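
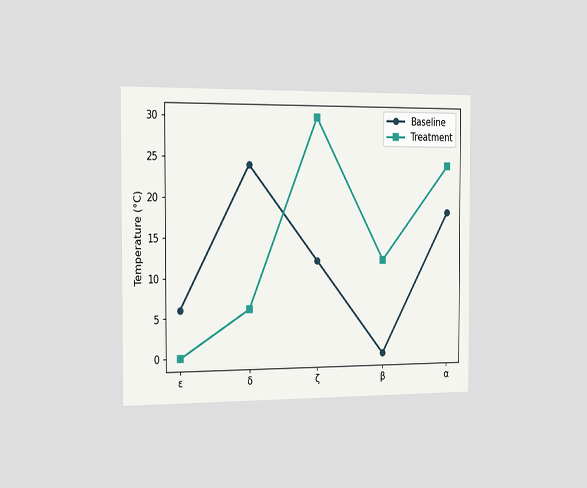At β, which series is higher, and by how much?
Treatment, by 12°C

The chart is viewed slightly from the left. At β, Treatment sits above the other line by 12°C.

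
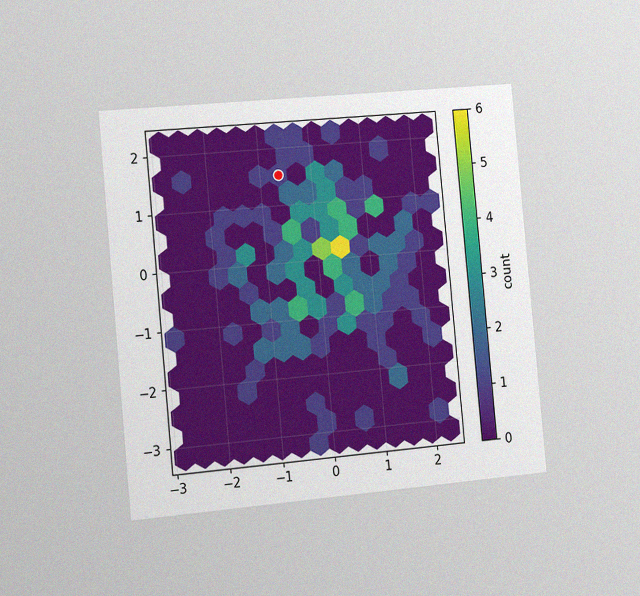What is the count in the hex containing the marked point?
The chart is tilted about 5° counter-clockwise and viewed slightly from the left, with some photo noise. The marked hex reads 1 on the colorbar.

1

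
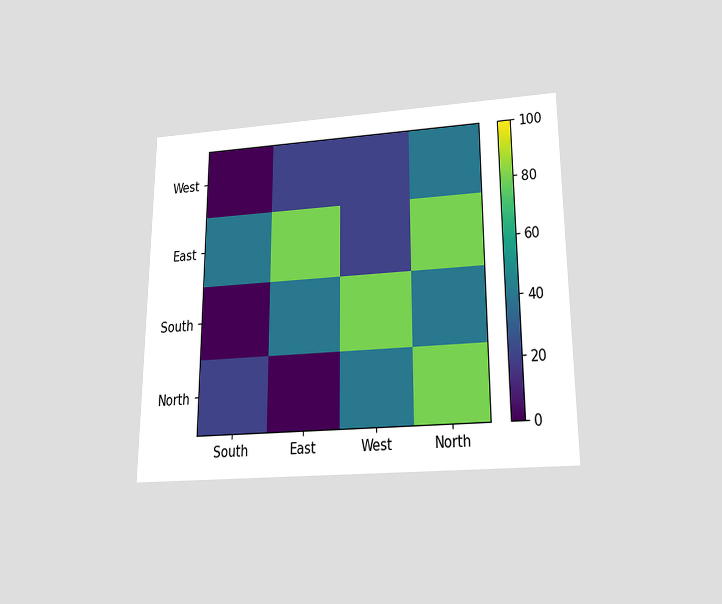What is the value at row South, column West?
The chart is viewed slightly from below. Matching cell (South, West) against the colorbar gives 80.

80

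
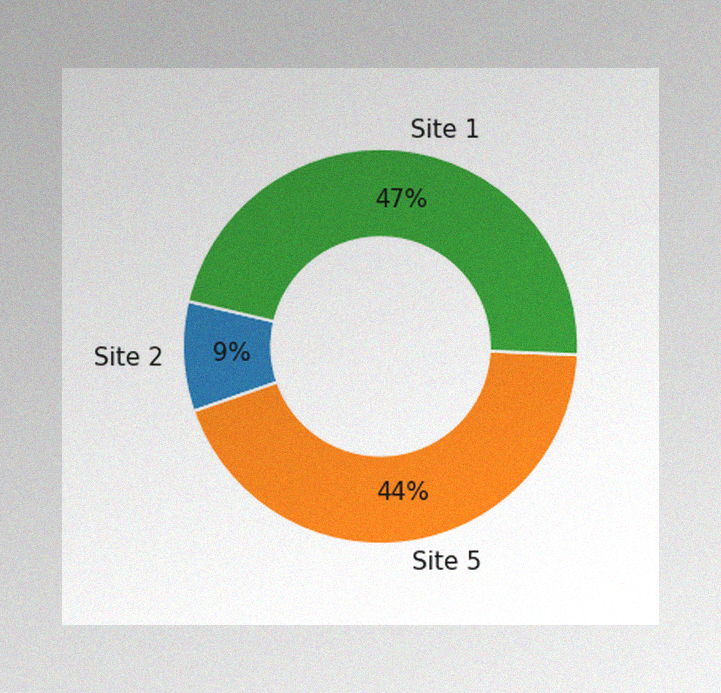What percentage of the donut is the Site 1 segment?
47%

The image has some photo noise and uneven lighting. The Site 1 segment takes up 47% of the ring.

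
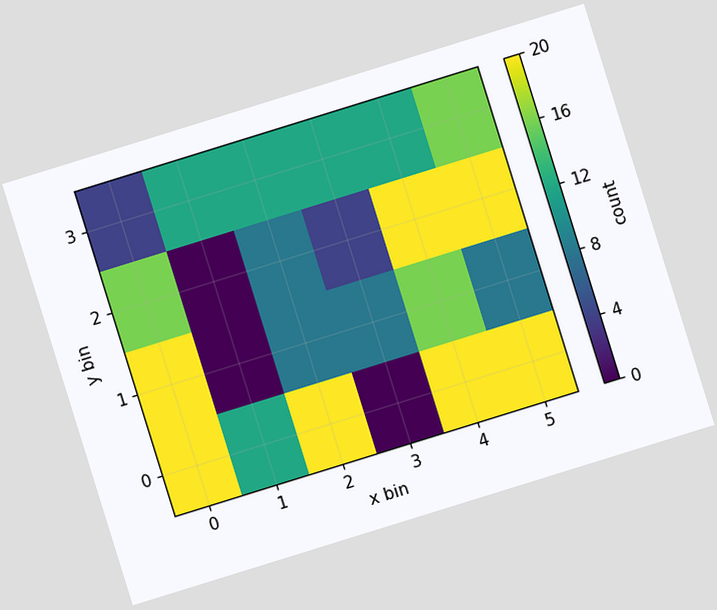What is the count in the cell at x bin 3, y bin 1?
8

The chart is tilted about 17° counter-clockwise. Matching the cell (3, 1) against the colorbar gives 8.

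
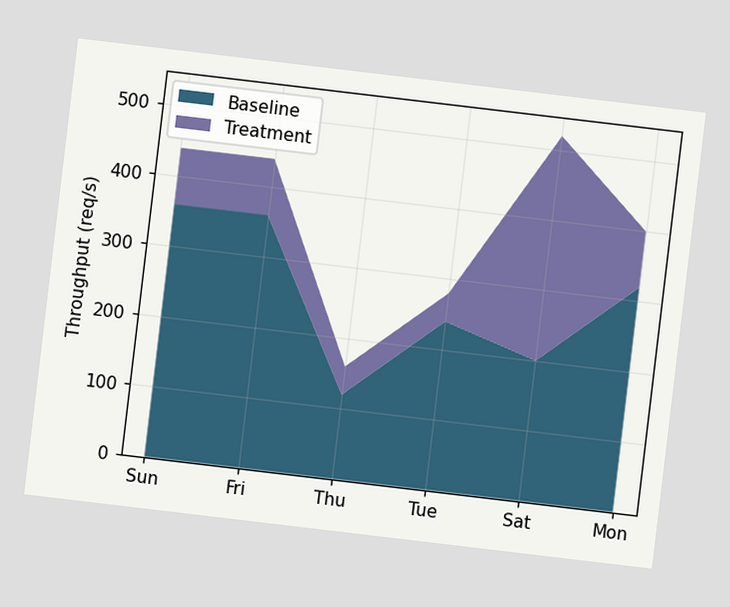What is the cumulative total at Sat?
520req/s

The chart is tilted about 7° clockwise. The stacked total at Sat reaches 520req/s.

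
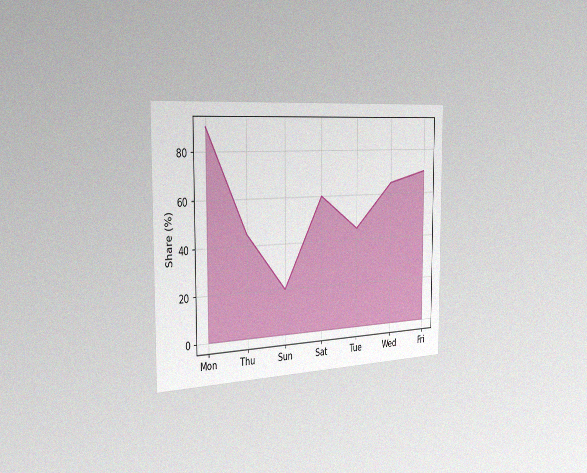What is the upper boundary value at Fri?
The chart is viewed slightly from the left, with some photo noise. At Fri the upper boundary is at 70%.

70%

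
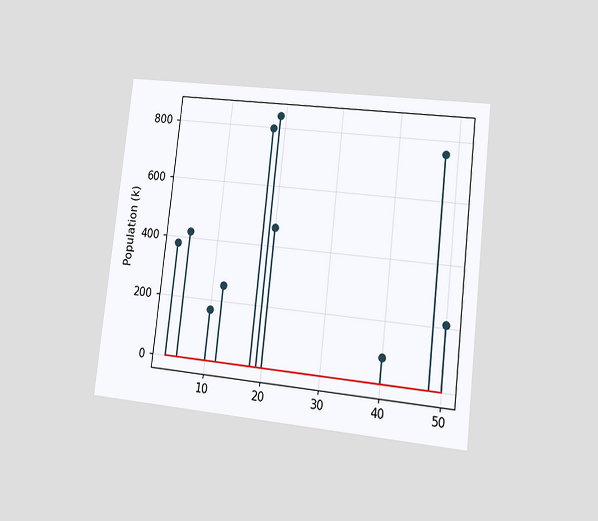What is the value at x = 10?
168k

The chart is tilted about 6° clockwise and viewed at a slight angle. The stem at x=10 reaches 168k.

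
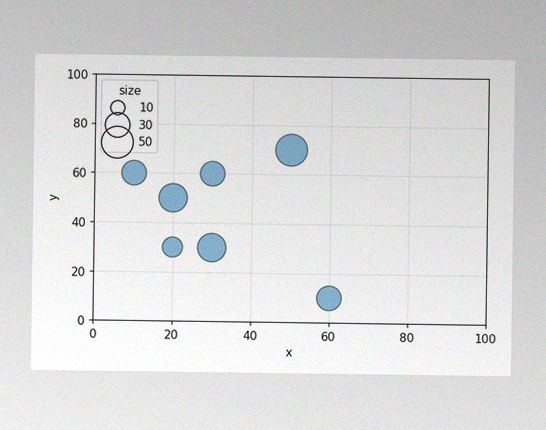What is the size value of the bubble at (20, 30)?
20

The image has some photo noise and uneven lighting. Matching the bubble at (20, 30) against the size legend gives 20.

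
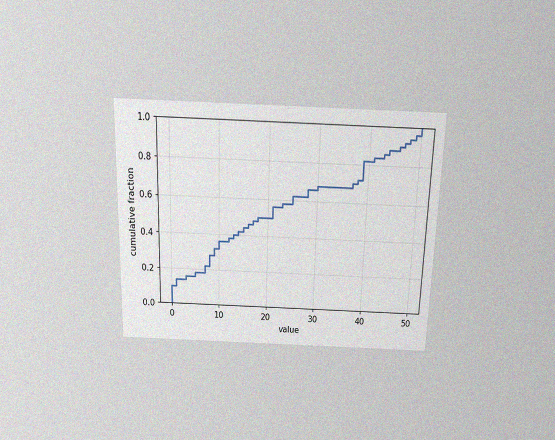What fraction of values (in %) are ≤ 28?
The chart is viewed slightly from above, with some photo noise. At x=28 the ECDF step is at 66%.

66%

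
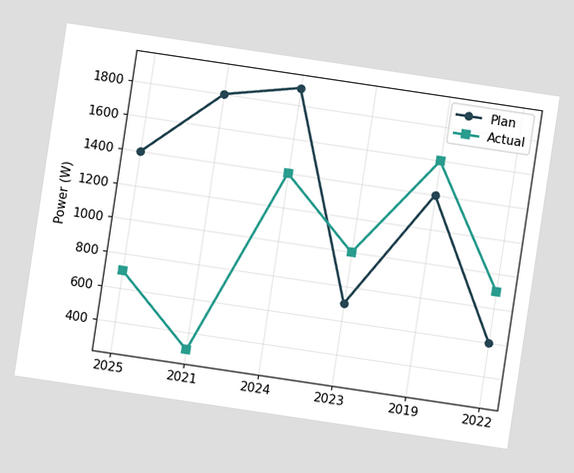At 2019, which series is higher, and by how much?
Actual, by 200W

The chart is tilted about 8° clockwise. At 2019, Actual sits above the other line by 200W.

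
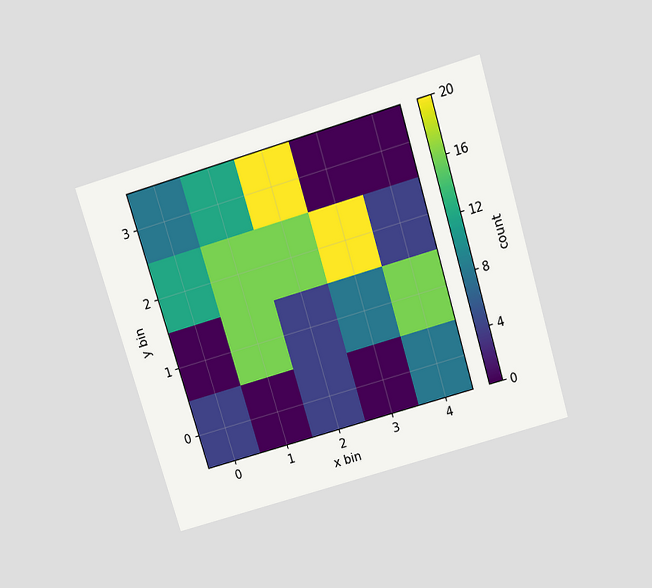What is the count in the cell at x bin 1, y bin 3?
12

The chart is tilted about 17° counter-clockwise and viewed slightly from above. Matching the cell (1, 3) against the colorbar gives 12.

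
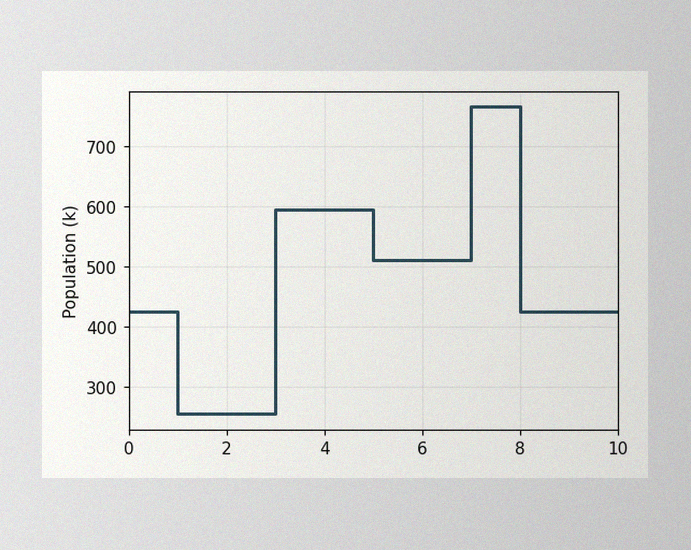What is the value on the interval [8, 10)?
The image has some photo noise and uneven lighting. On [8, 10) the step sits at 425k.

425k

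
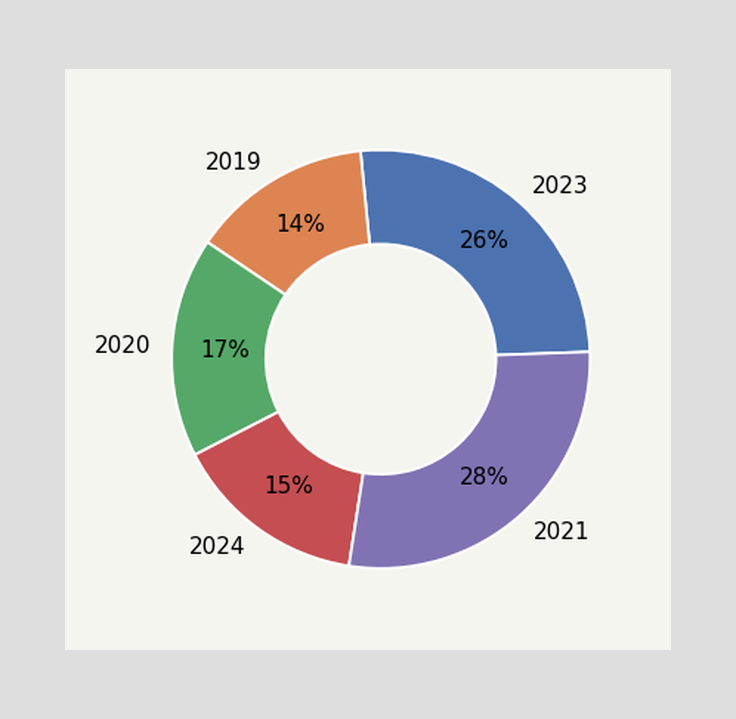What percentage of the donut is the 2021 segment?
The 2021 segment takes up 28% of the ring.

28%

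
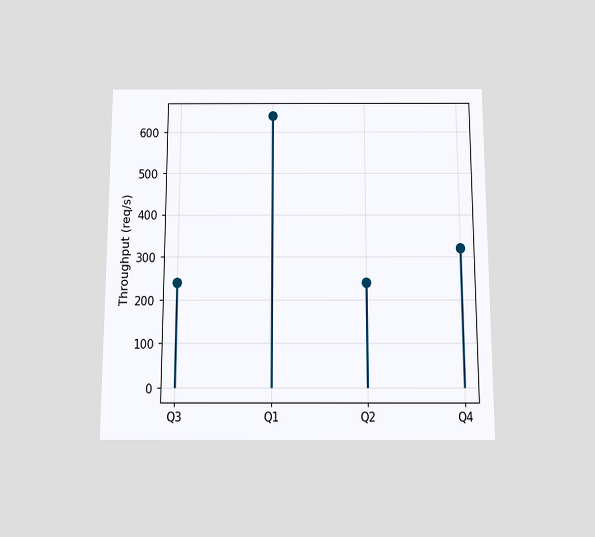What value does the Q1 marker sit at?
640req/s

The chart is viewed slightly from below. The Q1 marker sits at 640req/s.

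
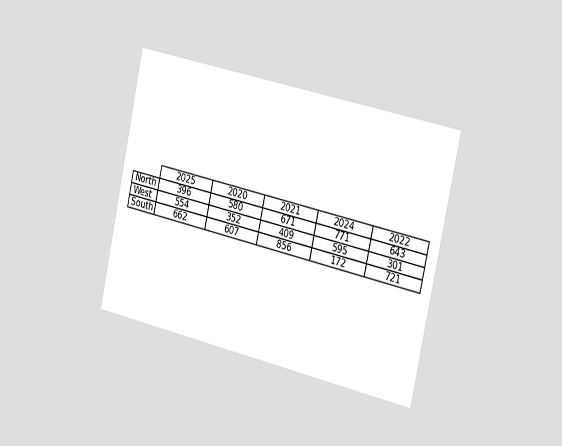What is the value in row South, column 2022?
The chart is tilted about 12° clockwise and viewed slightly from the right. The (South, 2022) cell reads 721.

721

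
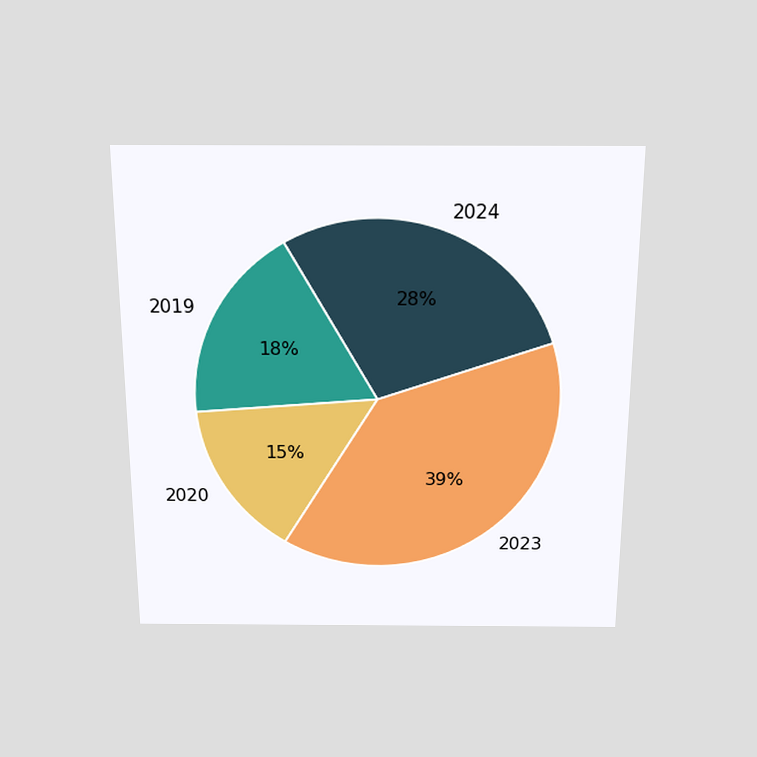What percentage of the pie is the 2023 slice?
The chart is viewed slightly from above. The 2023 slice takes up 39% of the pie.

39%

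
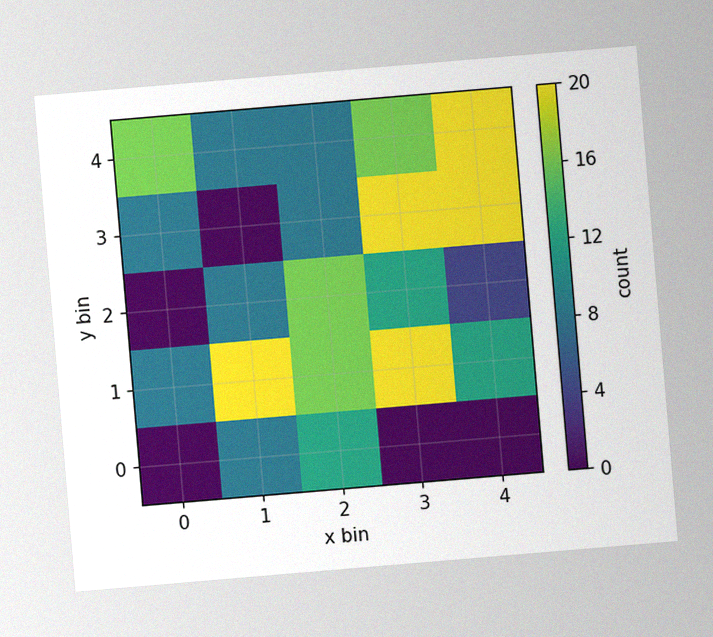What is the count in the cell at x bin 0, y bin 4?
The chart is tilted about 5° counter-clockwise, with some photo noise. Matching the cell (0, 4) against the colorbar gives 16.

16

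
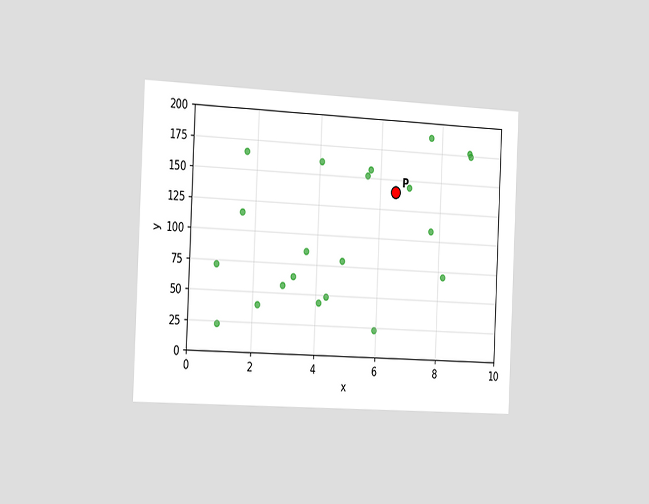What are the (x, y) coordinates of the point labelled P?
(6.5, 140)

The chart is tilted about 3° clockwise and viewed slightly from the left. Following the gridlines from P to each axis, P sits at (6.5, 140).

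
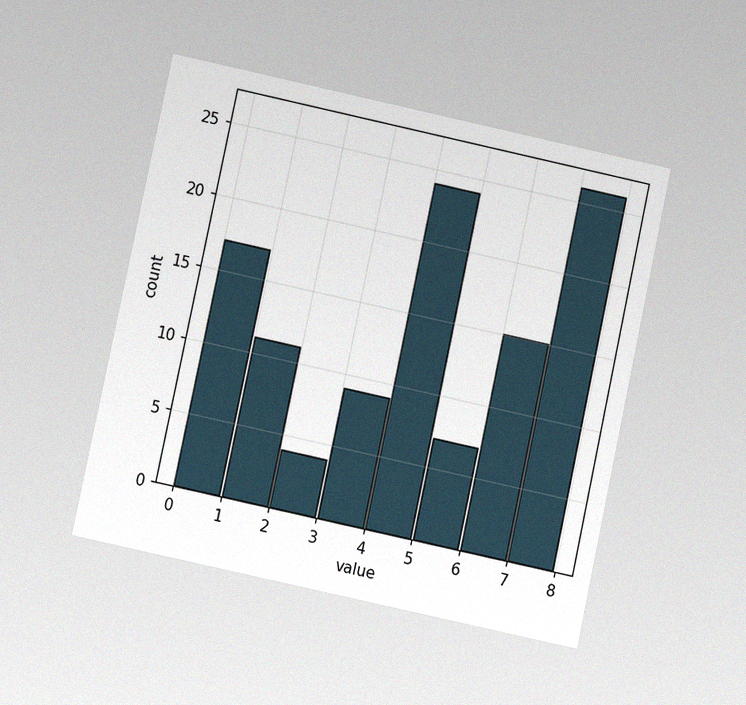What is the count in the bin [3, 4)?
The chart is tilted about 12° clockwise and viewed at a slight angle, with some photo noise. The [3, 4) bin has height 9.

9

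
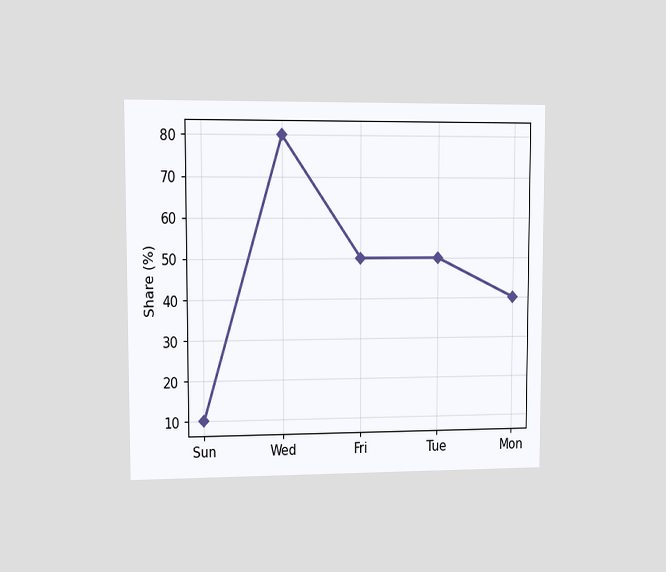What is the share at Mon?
The chart is viewed at a slight angle. At Mon, the line is at 40%.

40%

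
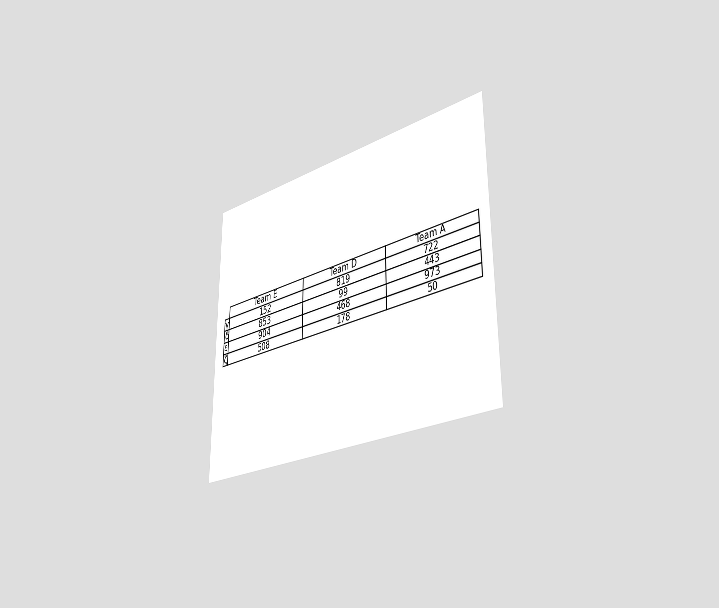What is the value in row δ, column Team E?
853

The chart is viewed slightly from the right. The (δ, Team E) cell reads 853.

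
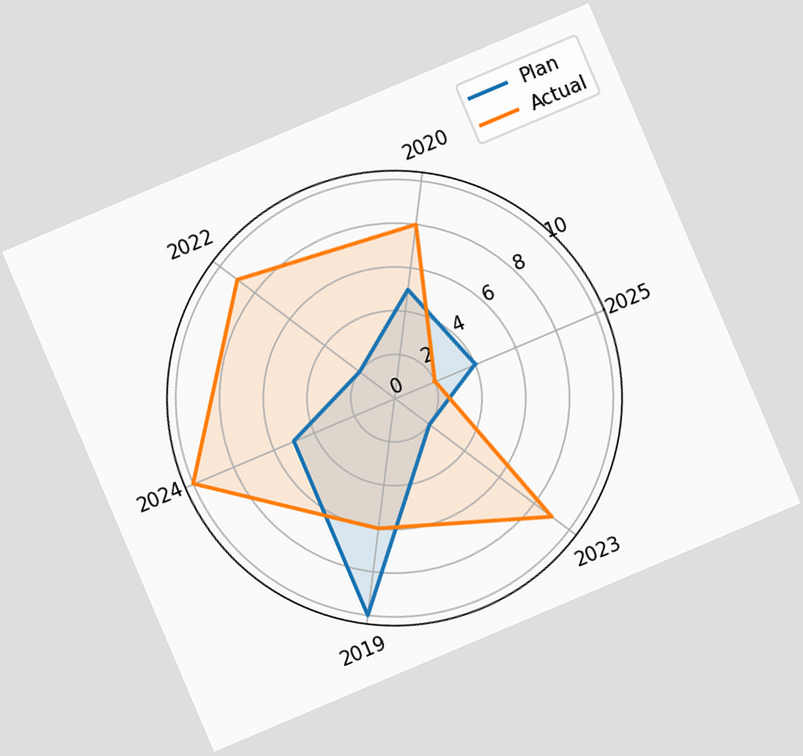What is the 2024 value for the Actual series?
10

The chart is tilted about 23° counter-clockwise. On the 2024 axis, Actual reaches 10.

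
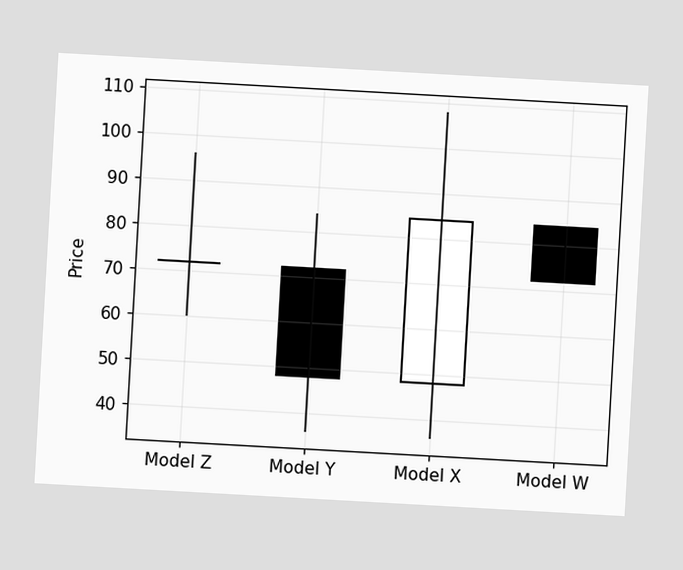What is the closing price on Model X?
84

The chart is tilted about 3° clockwise. The Model X candle closes at 84.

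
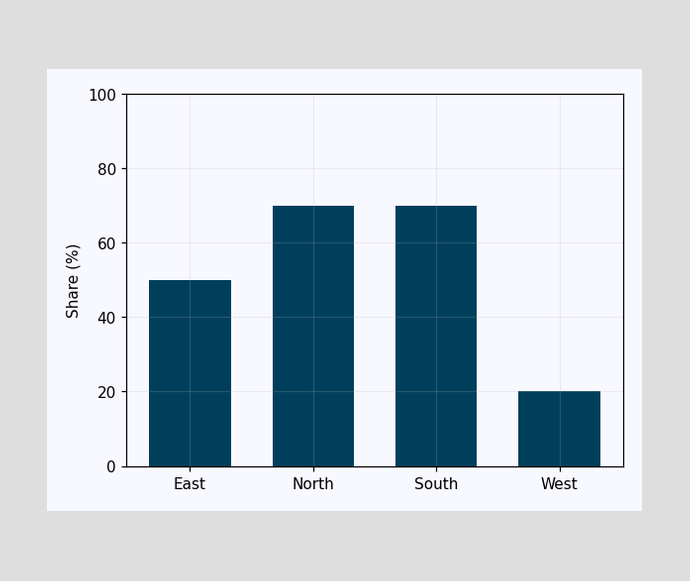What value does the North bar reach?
Reading along the chart's y-axis, the North bar reaches 70%.

70%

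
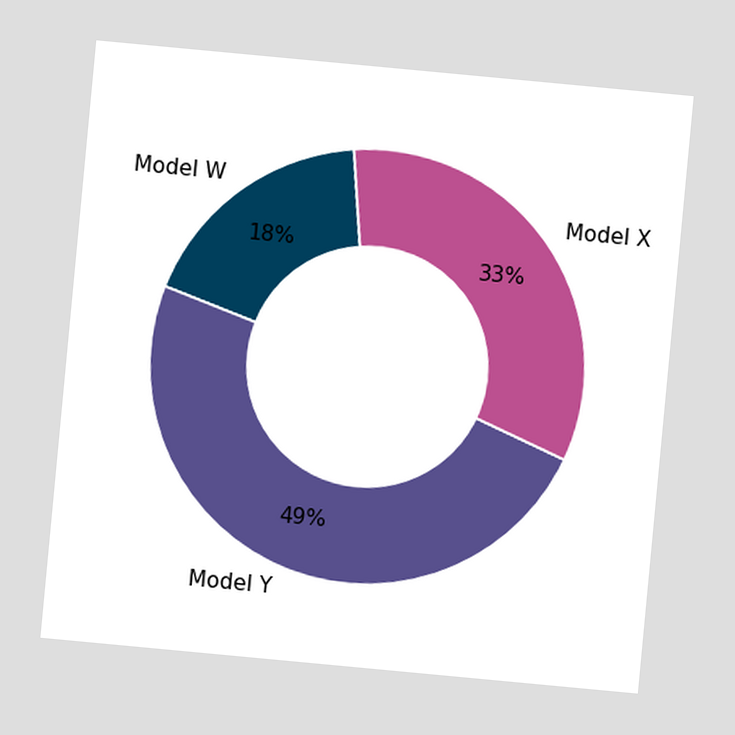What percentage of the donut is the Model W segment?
The chart is tilted about 5° clockwise. The Model W segment takes up 18% of the ring.

18%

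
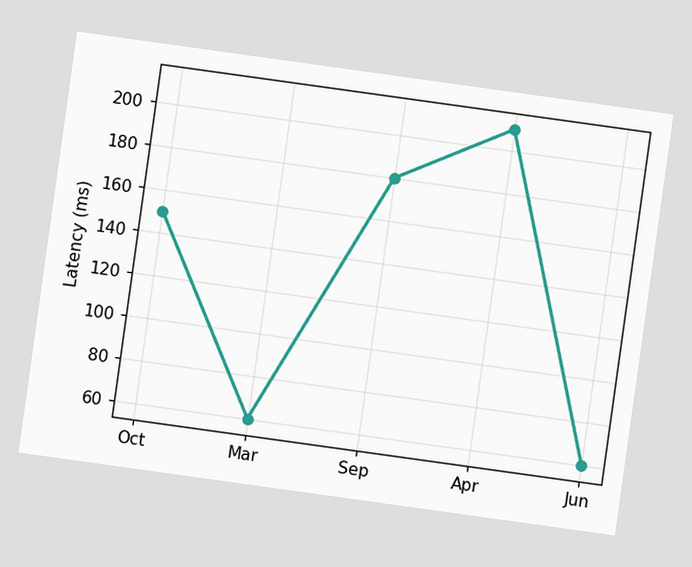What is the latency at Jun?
60ms

The chart is tilted about 8° clockwise. At Jun, the line is at 60ms.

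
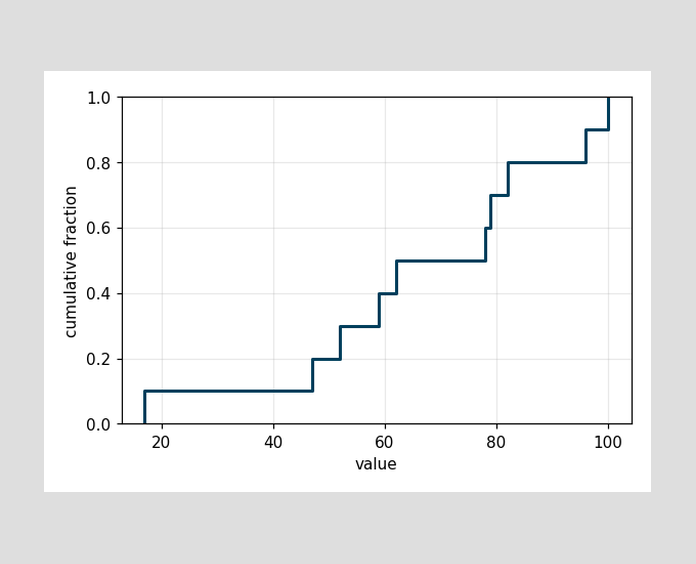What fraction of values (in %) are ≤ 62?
50%

At x=62 the ECDF step is at 50%.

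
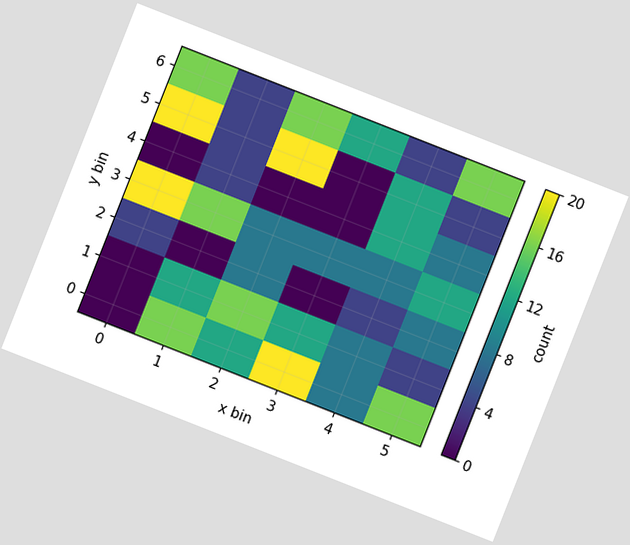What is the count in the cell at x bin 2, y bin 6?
16

The chart is tilted about 21° clockwise. Matching the cell (2, 6) against the colorbar gives 16.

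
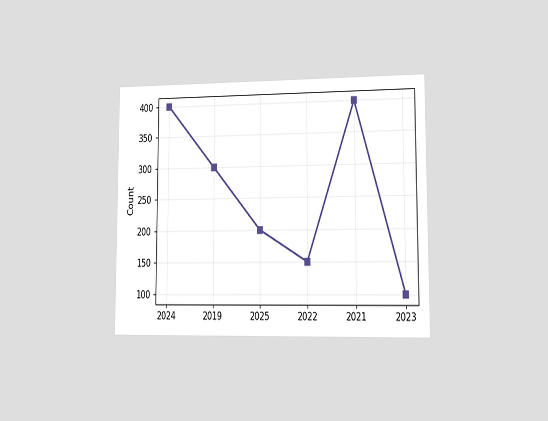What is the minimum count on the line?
100

The chart is viewed slightly from the right. The lowest point is at 2023, and reading across to the y-axis gives 100.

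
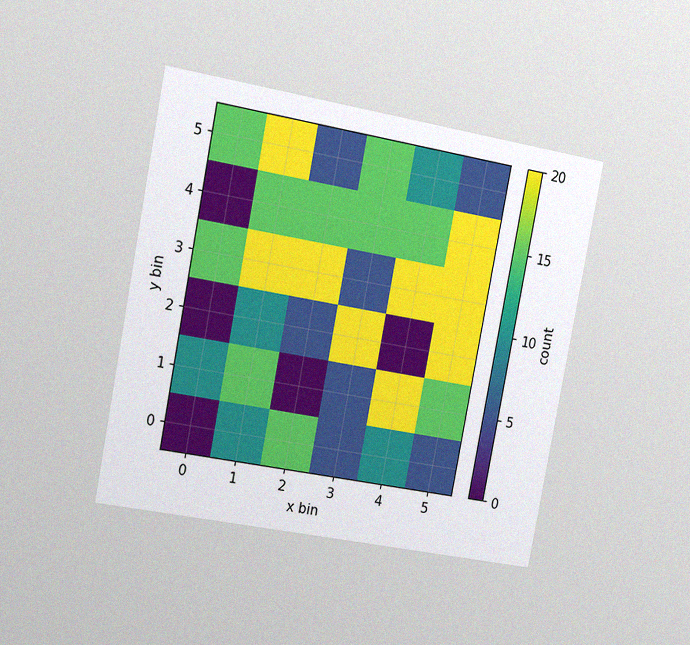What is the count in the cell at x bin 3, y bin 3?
The chart is tilted about 11° clockwise and viewed slightly from the left, with some photo noise. Matching the cell (3, 3) against the colorbar gives 5.

5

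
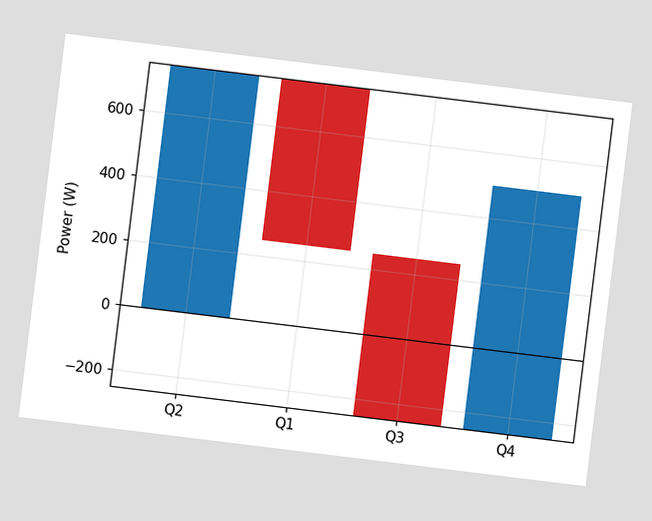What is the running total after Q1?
250W

The chart is tilted about 7° clockwise. After Q1 the running total reaches 250W.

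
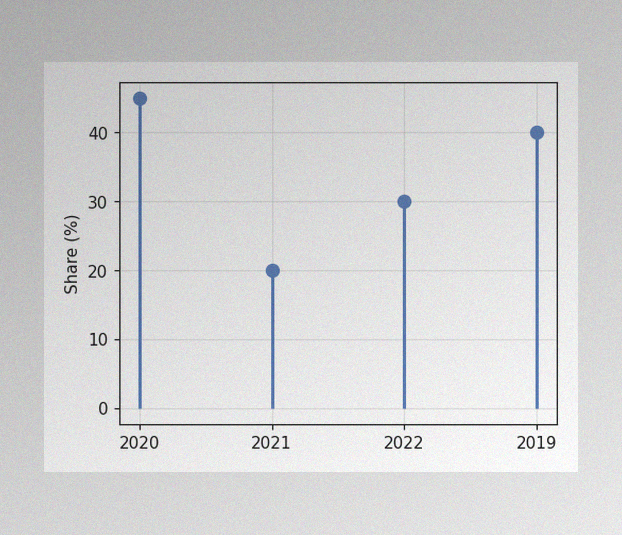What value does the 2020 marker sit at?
The image has some photo noise and uneven lighting. The 2020 marker sits at 45%.

45%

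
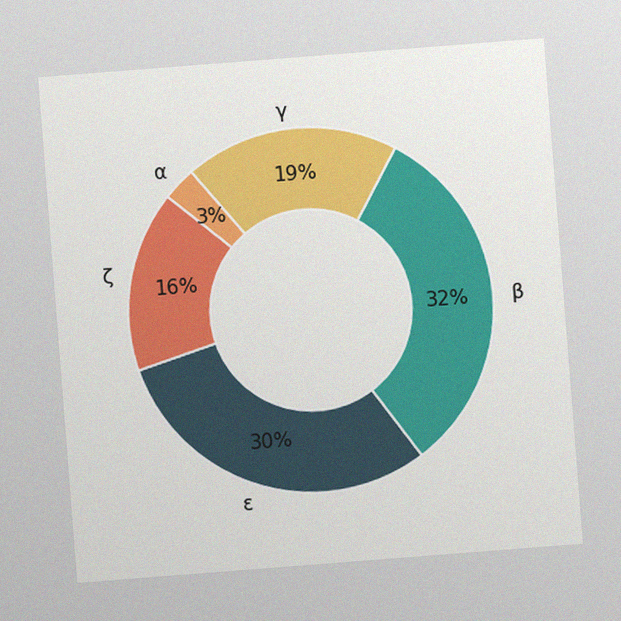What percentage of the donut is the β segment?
32%

The chart is tilted about 4° counter-clockwise, with some photo noise. The β segment takes up 32% of the ring.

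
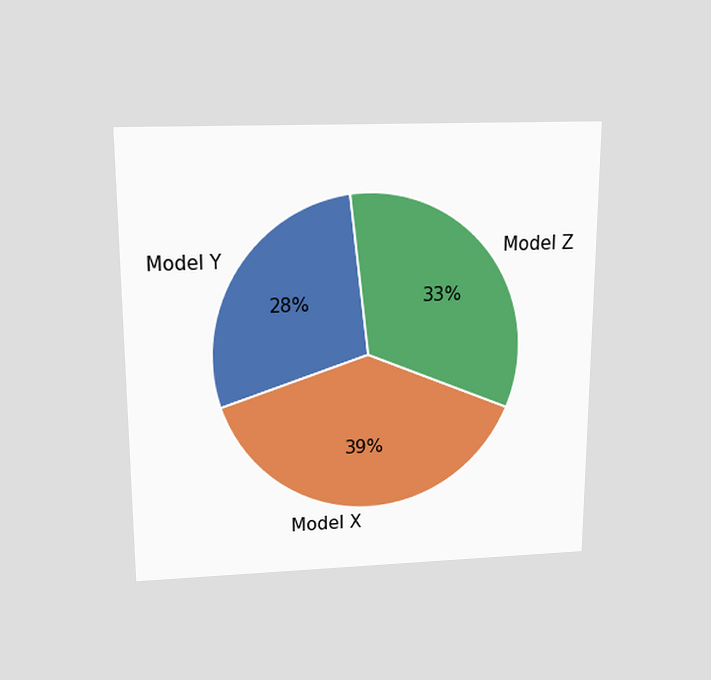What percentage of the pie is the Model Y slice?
28%

The chart is viewed slightly from above. The Model Y slice takes up 28% of the pie.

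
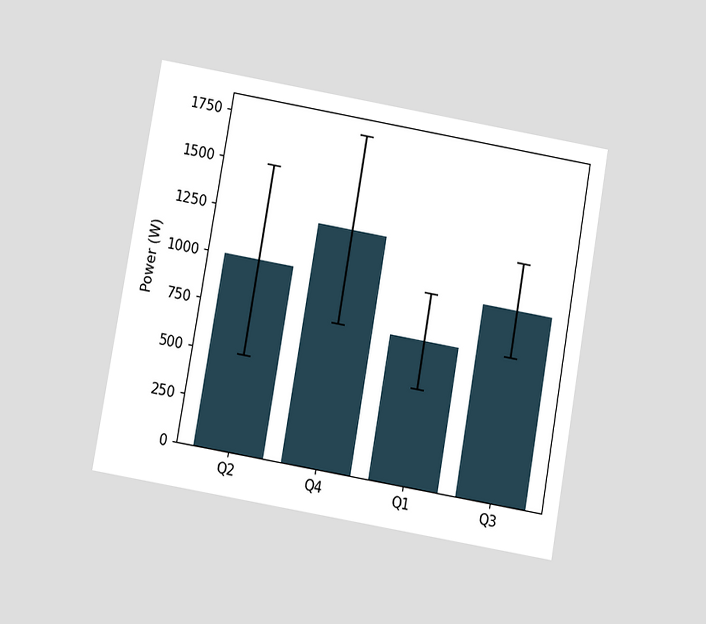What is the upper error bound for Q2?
The chart is tilted about 10° clockwise and viewed slightly from below. The Q2 bar's upper whisker reaches 1500W.

1500W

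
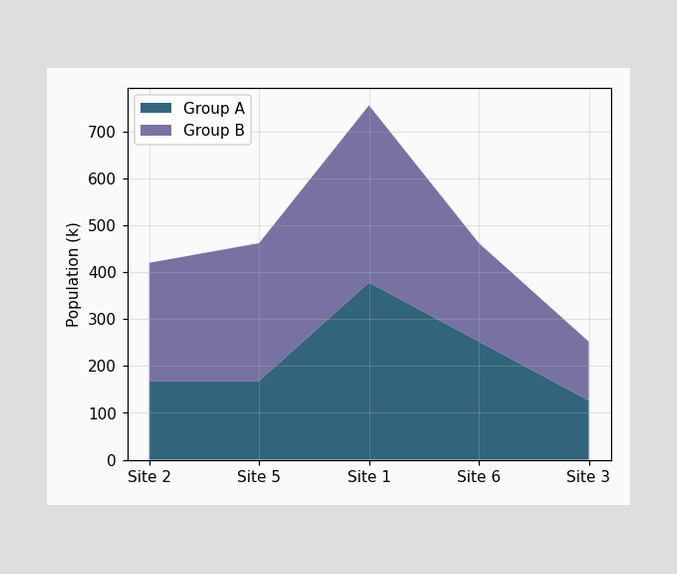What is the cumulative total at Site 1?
The stacked total at Site 1 reaches 756k.

756k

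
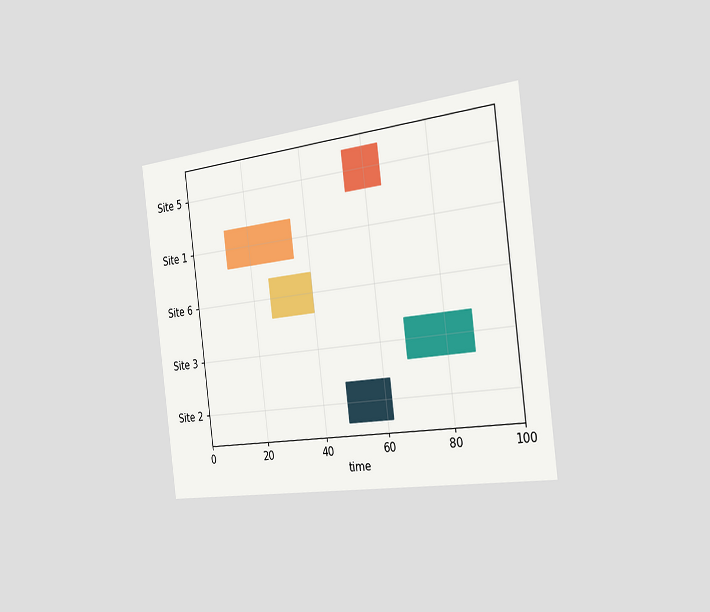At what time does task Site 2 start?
The chart is tilted about 7° counter-clockwise and viewed slightly from the right. The Site 2 bar begins at t=48.

48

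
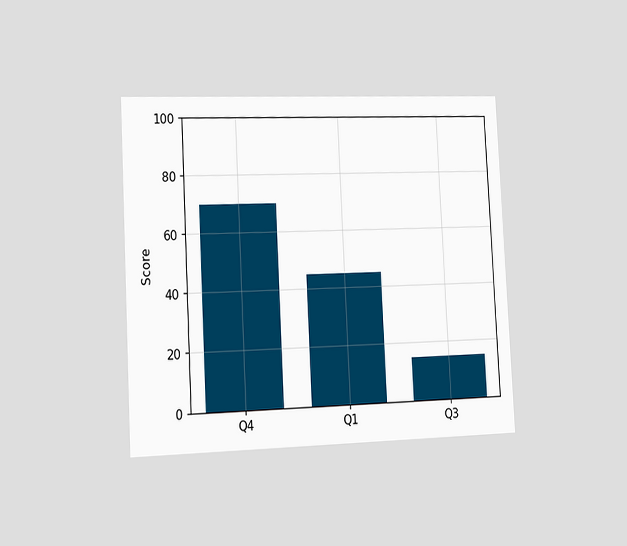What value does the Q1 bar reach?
The chart is tilted about 3° counter-clockwise and viewed slightly from the left. Reading along the chart's y-axis, the Q1 bar reaches 45.

45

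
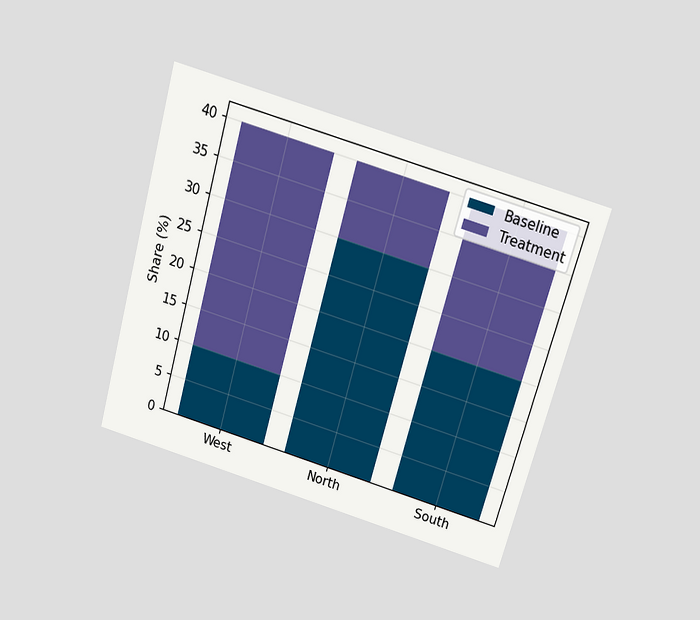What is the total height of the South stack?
40%

The chart is tilted about 16° clockwise and viewed slightly from above. The South stack's top reaches 40% on the y-axis.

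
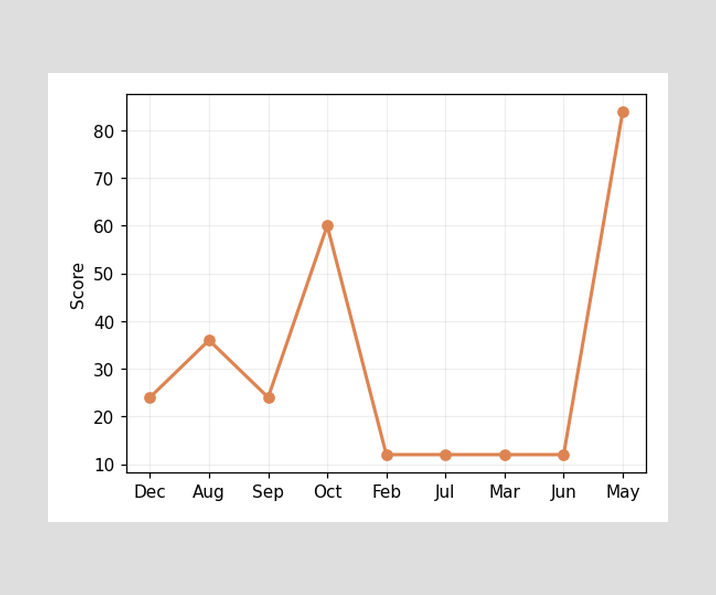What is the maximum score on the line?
The highest point is at May, and reading across to the y-axis gives 84.

84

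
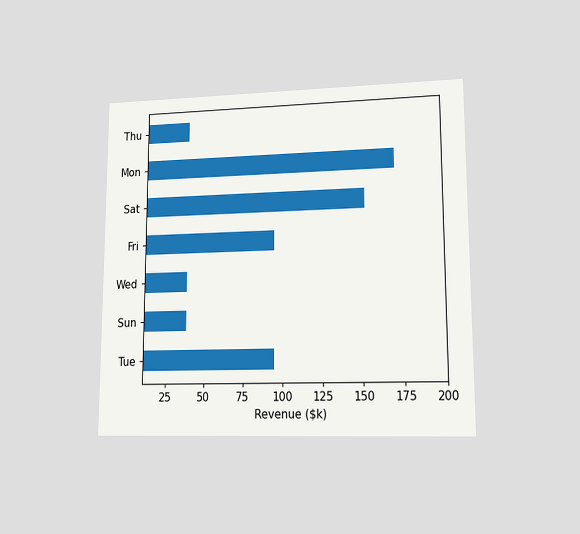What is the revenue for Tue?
$95k

The chart is viewed at a slight angle. Reading along the chart's x-axis, the Tue bar reaches $95k.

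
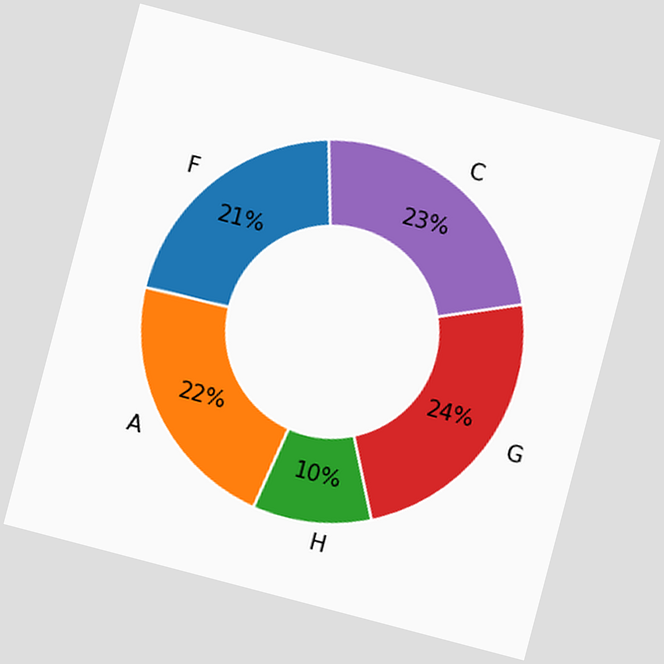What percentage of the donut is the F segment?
The chart is tilted about 15° clockwise. The F segment takes up 21% of the ring.

21%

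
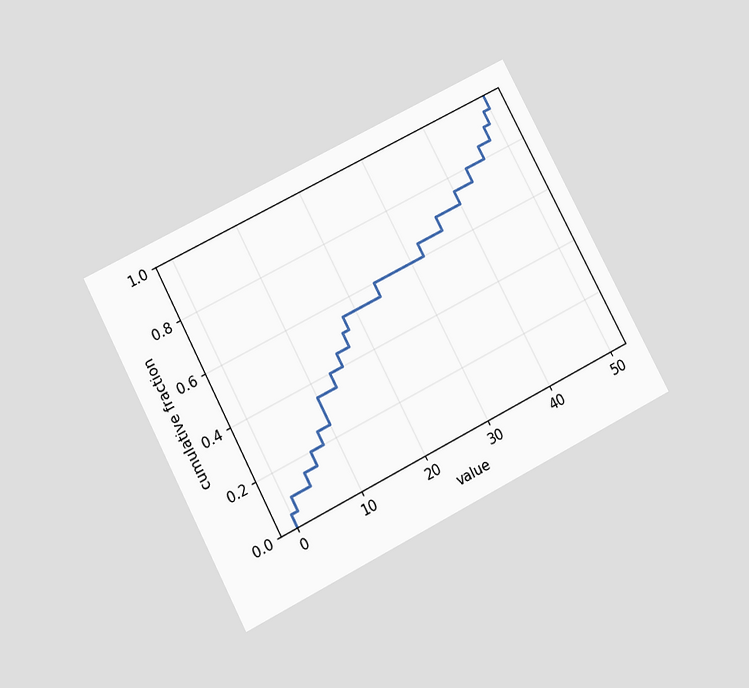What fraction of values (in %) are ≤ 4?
15%

The chart is tilted about 28° counter-clockwise and viewed slightly from below. At x=4 the ECDF step is at 15%.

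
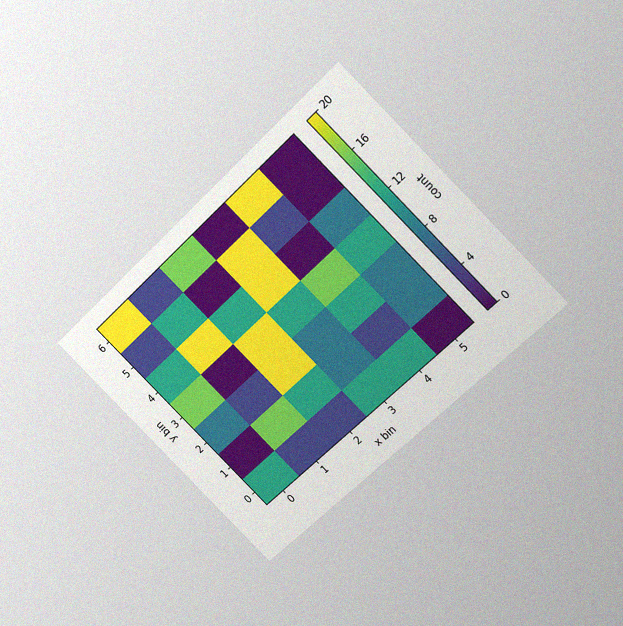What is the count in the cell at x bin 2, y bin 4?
12

The chart is tilted about 45° counter-clockwise and viewed slightly from above, with some photo noise. Matching the cell (2, 4) against the colorbar gives 12.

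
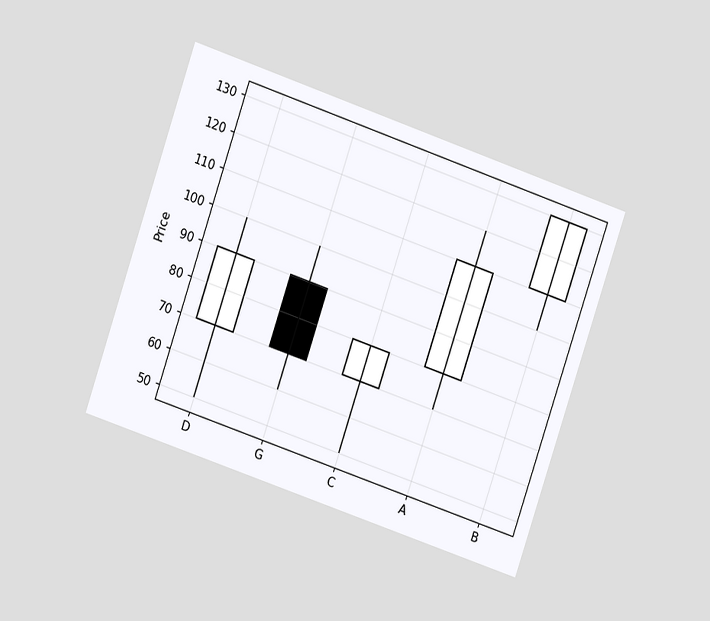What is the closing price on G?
The chart is tilted about 19° clockwise and viewed at a slight angle. The G candle closes at 70.

70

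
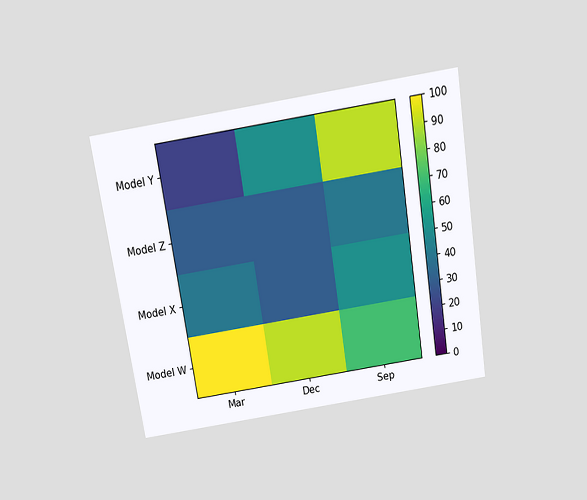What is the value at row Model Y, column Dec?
50

The chart is tilted about 9° counter-clockwise and viewed slightly from above. Matching cell (Model Y, Dec) against the colorbar gives 50.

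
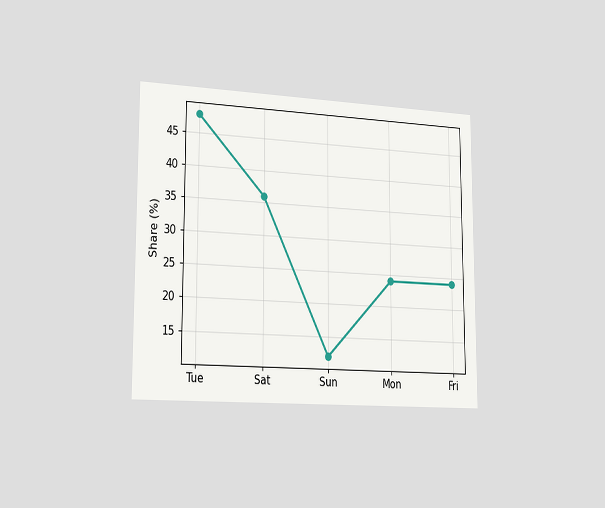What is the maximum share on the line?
The chart is viewed slightly from the left. The highest point is at Tue, and reading across to the y-axis gives 48%.

48%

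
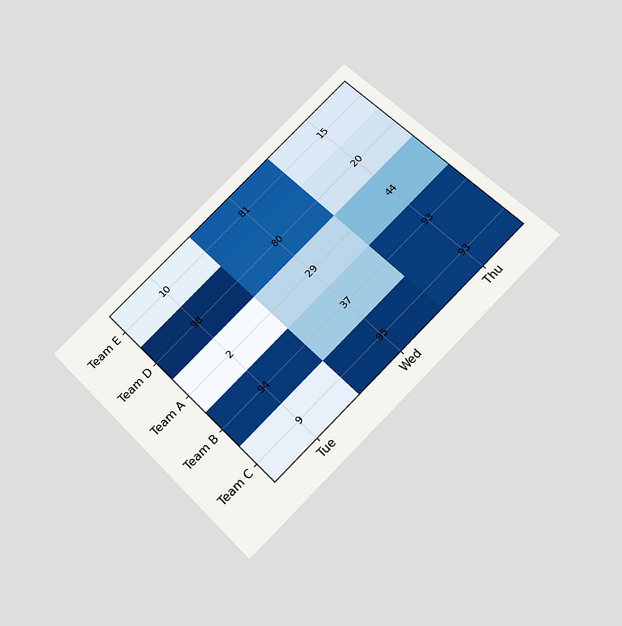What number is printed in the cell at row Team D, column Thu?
The chart is tilted about 45° counter-clockwise and viewed slightly from below. The (Team D, Thu) cell reads 20.

20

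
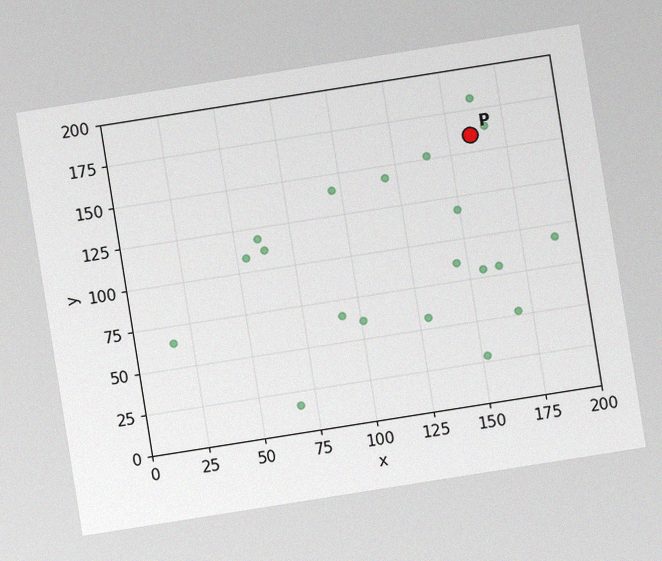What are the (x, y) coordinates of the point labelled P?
(160, 160)

The chart is tilted about 9° counter-clockwise, with some photo noise. Following the gridlines from P to each axis, P sits at (160, 160).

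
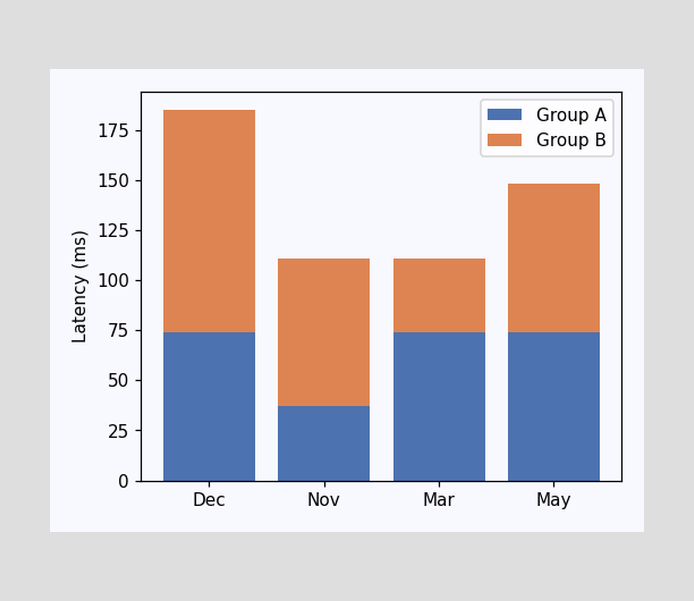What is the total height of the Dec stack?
The Dec stack's top reaches 185ms on the y-axis.

185ms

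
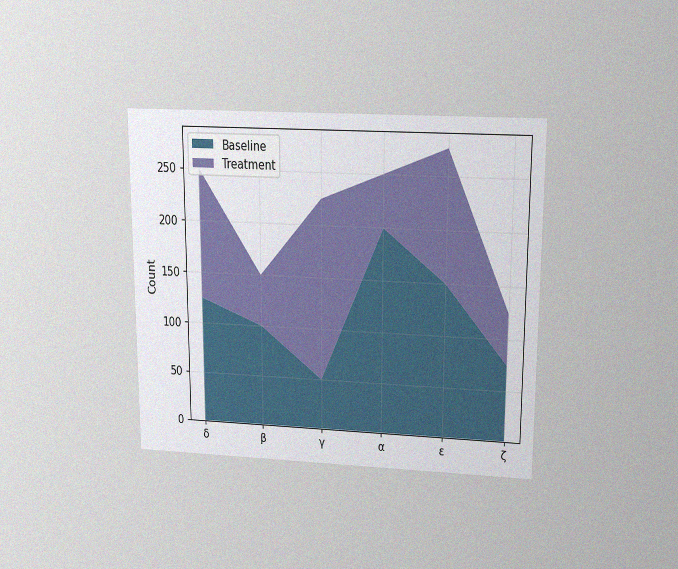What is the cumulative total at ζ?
125

The chart is viewed slightly from above, with some photo noise. The stacked total at ζ reaches 125.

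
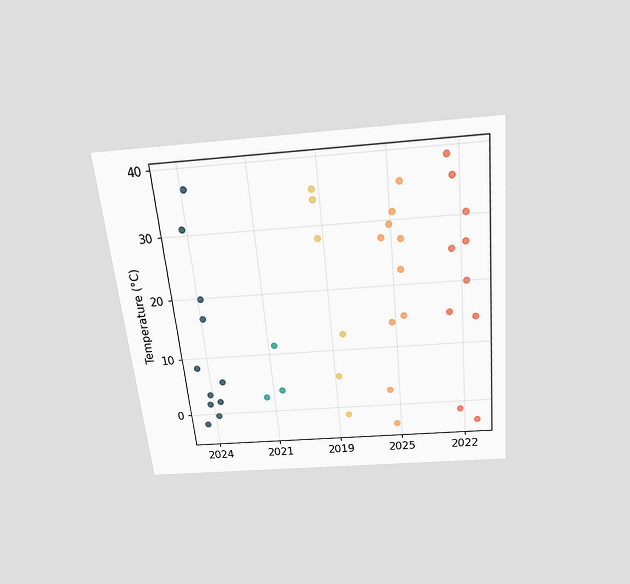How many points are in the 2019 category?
The chart is tilted about 6° counter-clockwise and viewed slightly from above. Counting the markers in the 2019 column gives 6.

6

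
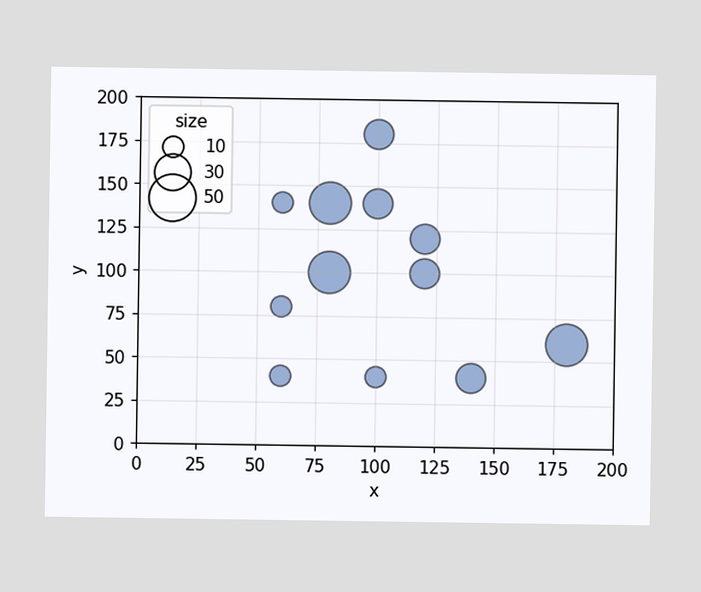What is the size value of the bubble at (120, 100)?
Matching the bubble at (120, 100) against the size legend gives 20.

20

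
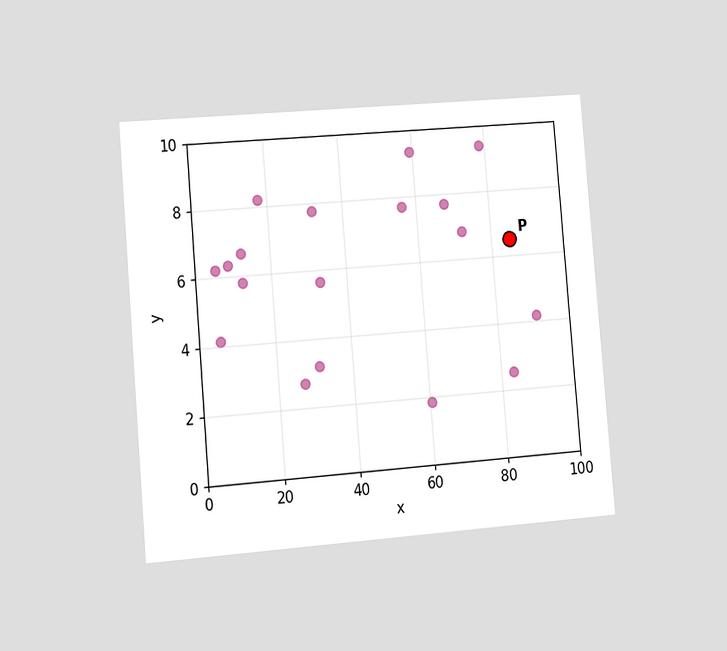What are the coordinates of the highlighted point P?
(85, 6.5)

The chart is tilted about 5° counter-clockwise and viewed slightly from the left. Following the gridlines from P to each axis, P sits at (85, 6.5).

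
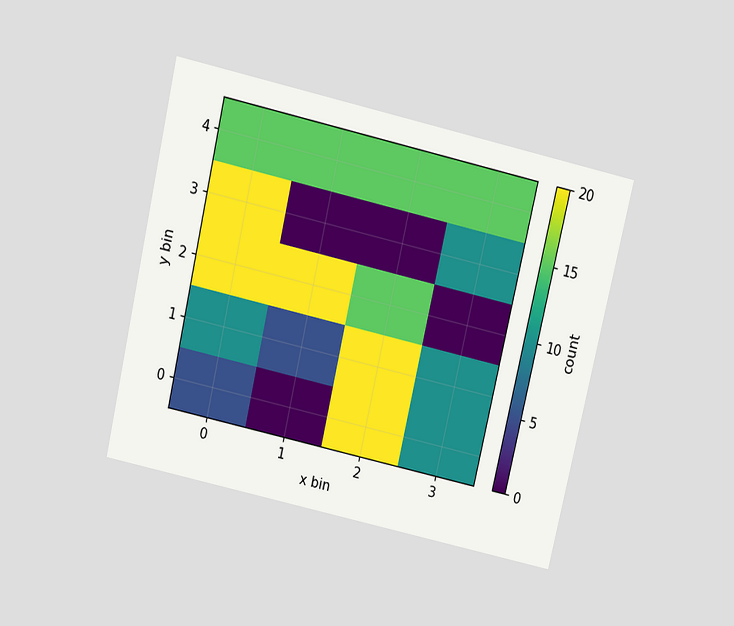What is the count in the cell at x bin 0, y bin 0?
5

The chart is tilted about 13° clockwise and viewed slightly from above. Matching the cell (0, 0) against the colorbar gives 5.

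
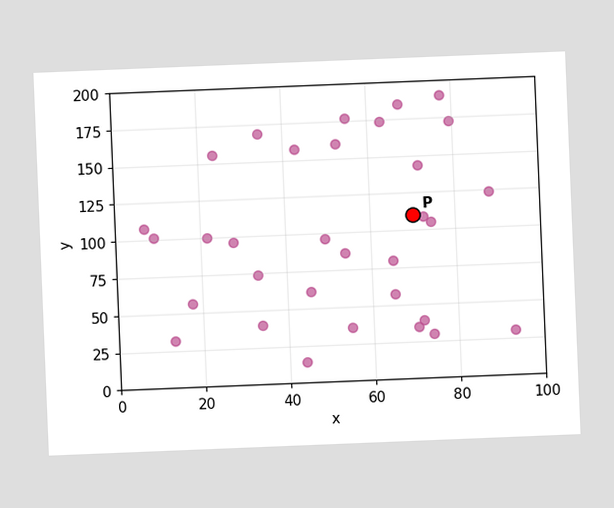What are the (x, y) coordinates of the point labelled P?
(70, 110)

The chart is tilted about 2° counter-clockwise. Following the gridlines from P to each axis, P sits at (70, 110).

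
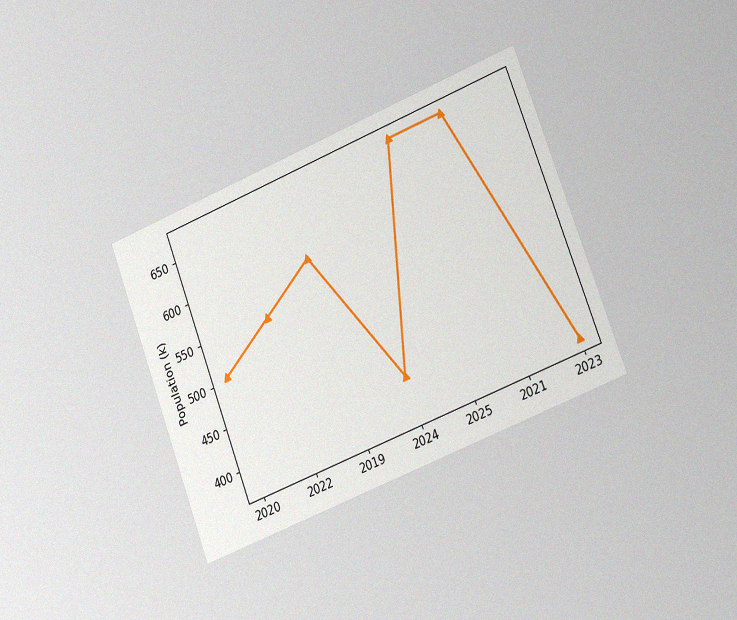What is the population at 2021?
The chart is tilted about 21° counter-clockwise and viewed slightly from the right, with some photo noise. At 2021, the line is at 672k.

672k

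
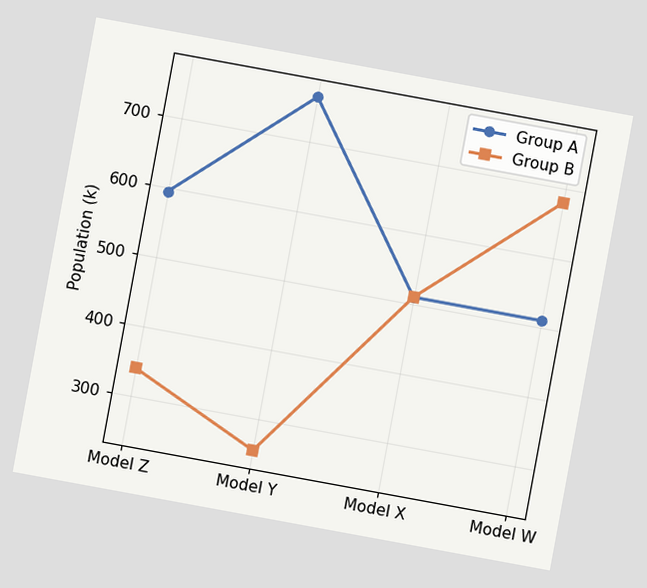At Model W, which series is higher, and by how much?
The chart is tilted about 10° clockwise. At Model W, Group B sits above the other line by 170k.

Group B, by 170k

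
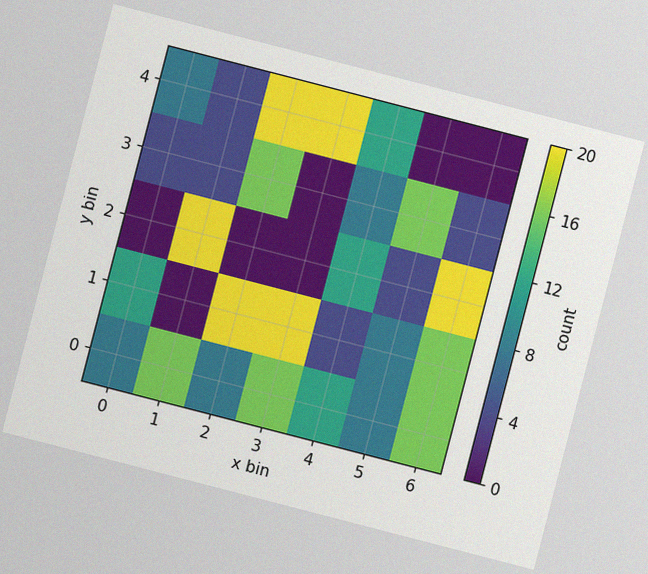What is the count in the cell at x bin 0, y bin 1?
12

The chart is tilted about 15° clockwise, with some photo noise. Matching the cell (0, 1) against the colorbar gives 12.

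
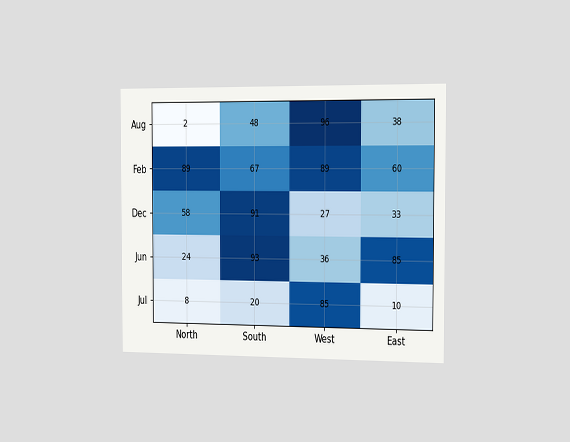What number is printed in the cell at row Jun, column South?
93

The chart is viewed slightly from the right. The (Jun, South) cell reads 93.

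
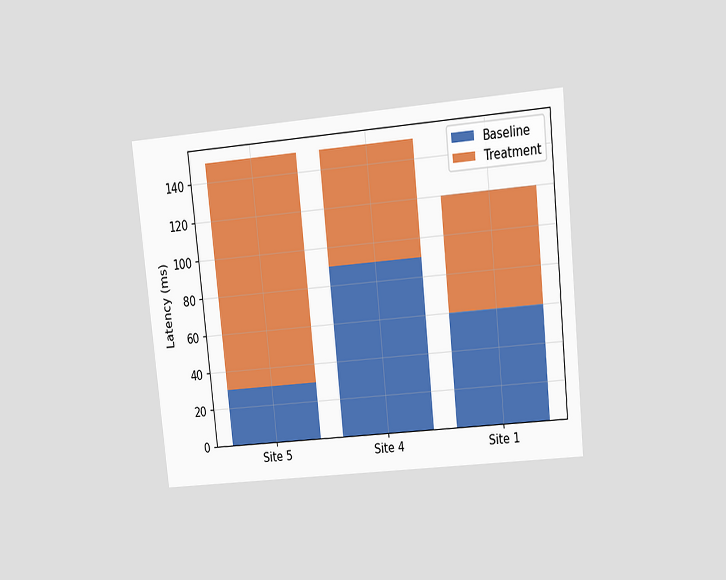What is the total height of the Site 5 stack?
The chart is tilted about 6° counter-clockwise and viewed at a slight angle. The Site 5 stack's top reaches 150ms on the y-axis.

150ms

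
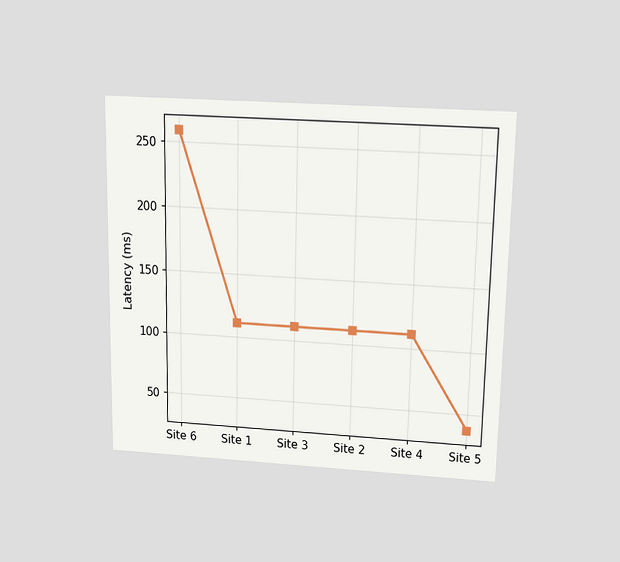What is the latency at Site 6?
259ms

The chart is viewed slightly from above. At Site 6, the line is at 259ms.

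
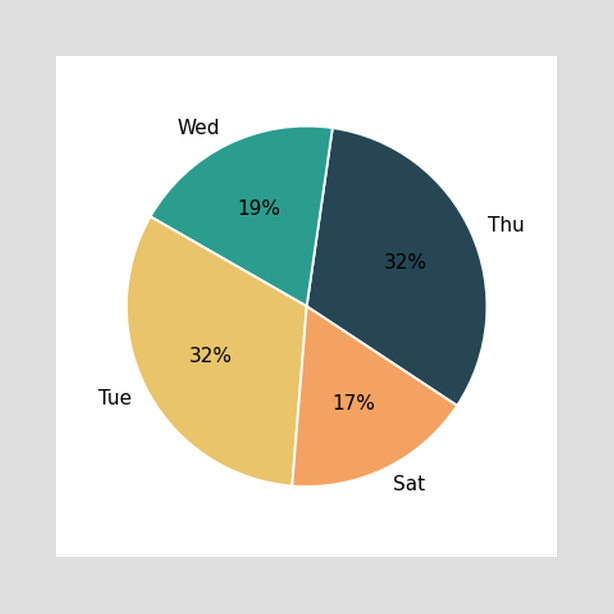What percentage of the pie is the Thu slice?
32%

The Thu slice takes up 32% of the pie.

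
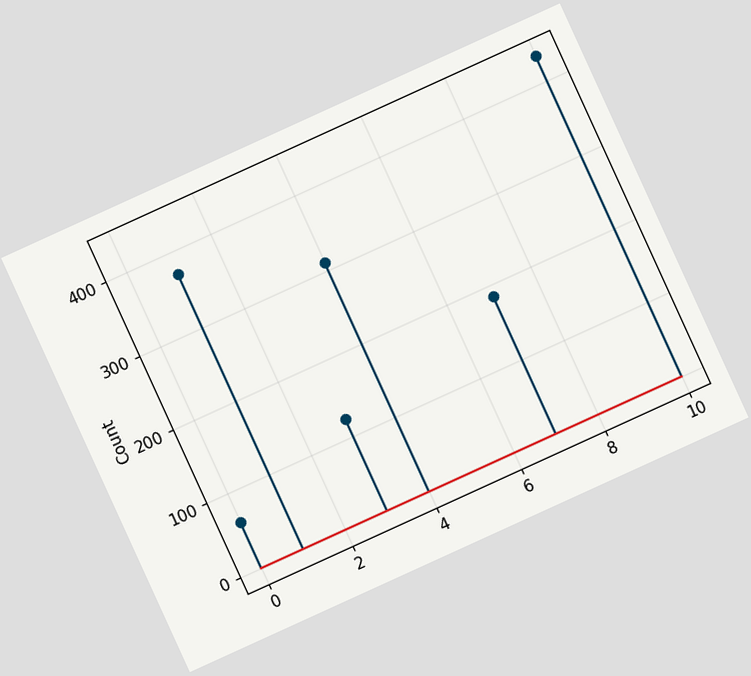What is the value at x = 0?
The chart is tilted about 25° counter-clockwise. The stem at x=0 reaches 62.

62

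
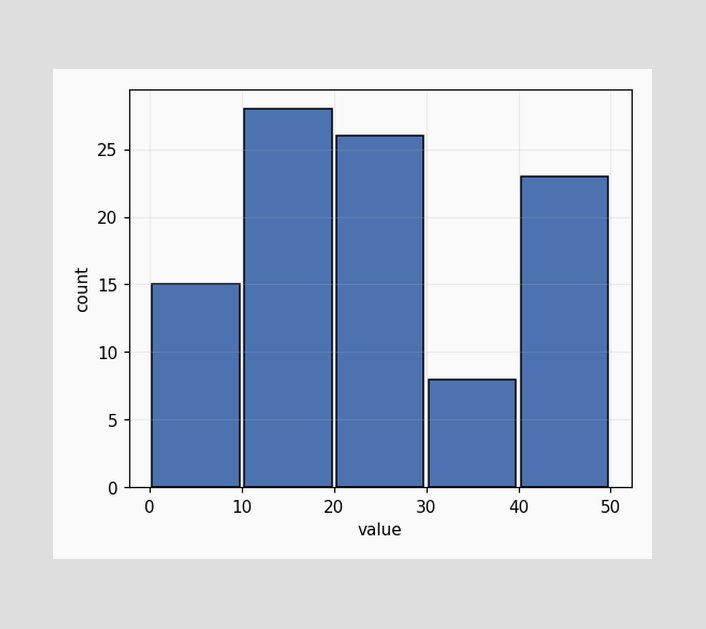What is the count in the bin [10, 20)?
28

The [10, 20) bin has height 28.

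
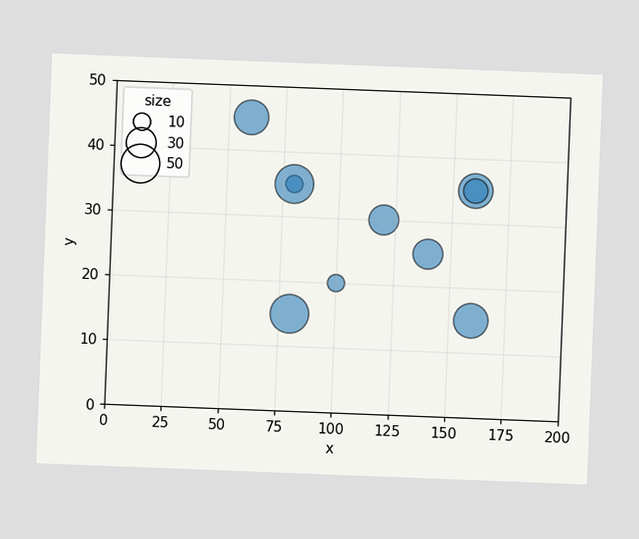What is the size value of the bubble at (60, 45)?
The chart is tilted about 2° clockwise. Matching the bubble at (60, 45) against the size legend gives 40.

40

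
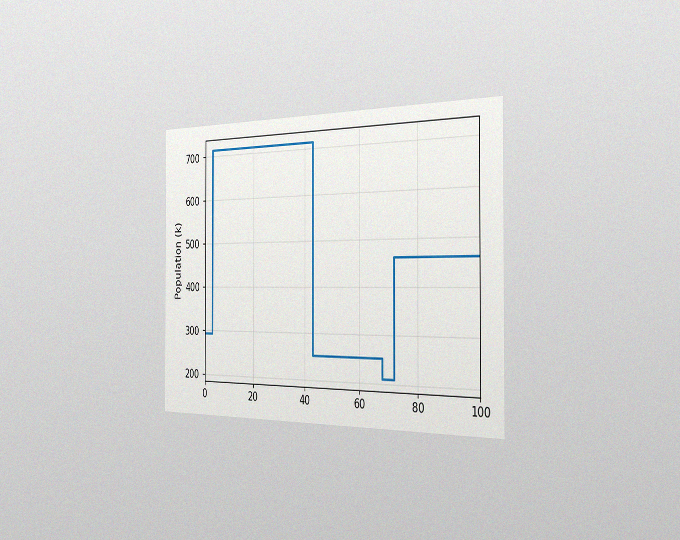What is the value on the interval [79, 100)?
462k

The chart is viewed slightly from the right, with some photo noise. On [79, 100) the step sits at 462k.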